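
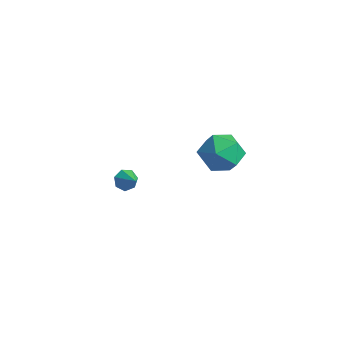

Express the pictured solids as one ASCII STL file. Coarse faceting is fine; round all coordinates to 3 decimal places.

solid 
facet normal -0.721 0.693 -0.002
outer loop
vertex -4.184 4.355 -2.332
vertex -4.836 3.678 -1.555
vertex -4.045 4.503 -1.129
endloop
endfacet
facet normal -0.082 0.990 -0.112
outer loop
vertex -4.184 4.355 -2.332
vertex -4.045 4.503 -1.129
vertex -3.068 4.501 -1.86
endloop
endfacet
facet normal 0.203 0.691 -0.694
outer loop
vertex -4.184 4.355 -2.332
vertex -3.068 4.501 -1.86
vertex -3.256 3.675 -2.737
endloop
endfacet
facet normal -0.259 0.208 -0.943
outer loop
vertex -4.184 4.355 -2.332
vertex -3.256 3.675 -2.737
vertex -4.349 3.166 -2.549
endloop
endfacet
facet normal -0.831 0.209 -0.515
outer loop
vertex -4.184 4.355 -2.332
vertex -4.349 3.166 -2.549
vertex -4.836 3.678 -1.555
endloop
endfacet
facet normal 0.334 0.831 0.445
outer loop
vertex -3.068 4.501 -1.86
vertex -4.045 4.503 -1.129
vertex -3.031 3.914 -0.791
endloop
endfacet
facet normal -0.700 0.349 0.623
outer loop
vertex -4.045 4.503 -1.129
vertex -4.836 3.678 -1.555
vertex -4.124 3.405 -0.603
endloop
endfacet
facet normal -0.878 -0.433 -0.207
outer loop
vertex -4.836 3.678 -1.555
vertex -4.349 3.166 -2.549
vertex -4.312 2.579 -1.48
endloop
endfacet
facet normal 0.048 -0.434 -0.899
outer loop
vertex -4.349 3.166 -2.549
vertex -3.256 3.675 -2.737
vertex -3.335 2.577 -2.211
endloop
endfacet
facet normal 0.796 0.346 -0.496
outer loop
vertex -3.256 3.675 -2.737
vertex -3.068 4.501 -1.86
vertex -2.544 3.402 -1.785
endloop
endfacet
facet normal 0.259 -0.208 0.943
outer loop
vertex -3.196 2.725 -1.008
vertex -3.031 3.914 -0.791
vertex -4.124 3.405 -0.603
endloop
endfacet
facet normal -0.203 -0.691 0.694
outer loop
vertex -3.196 2.725 -1.008
vertex -4.124 3.405 -0.603
vertex -4.312 2.579 -1.48
endloop
endfacet
facet normal 0.082 -0.990 0.112
outer loop
vertex -3.196 2.725 -1.008
vertex -4.312 2.579 -1.48
vertex -3.335 2.577 -2.211
endloop
endfacet
facet normal 0.721 -0.693 0.002
outer loop
vertex -3.196 2.725 -1.008
vertex -3.335 2.577 -2.211
vertex -2.544 3.402 -1.785
endloop
endfacet
facet normal 0.831 -0.209 0.515
outer loop
vertex -3.196 2.725 -1.008
vertex -2.544 3.402 -1.785
vertex -3.031 3.914 -0.791
endloop
endfacet
facet normal -0.048 0.434 0.899
outer loop
vertex -4.124 3.405 -0.603
vertex -3.031 3.914 -0.791
vertex -4.045 4.503 -1.129
endloop
endfacet
facet normal -0.796 -0.346 0.496
outer loop
vertex -4.312 2.579 -1.48
vertex -4.124 3.405 -0.603
vertex -4.836 3.678 -1.555
endloop
endfacet
facet normal -0.334 -0.831 -0.445
outer loop
vertex -3.335 2.577 -2.211
vertex -4.312 2.579 -1.48
vertex -4.349 3.166 -2.549
endloop
endfacet
facet normal 0.700 -0.349 -0.623
outer loop
vertex -2.544 3.402 -1.785
vertex -3.335 2.577 -2.211
vertex -3.256 3.675 -2.737
endloop
endfacet
facet normal 0.878 0.433 0.207
outer loop
vertex -3.031 3.914 -0.791
vertex -2.544 3.402 -1.785
vertex -3.068 4.501 -1.86
endloop
endfacet
facet normal -0.837 0.147 -0.527
outer loop
vertex -3.162 -2.683 -0.542
vertex -3.402 -2.415 -0.086
vertex -3.09 -2.185 -0.517
endloop
endfacet
facet normal 0.854 -0.098 -0.511
outer loop
vertex -3.162 -2.683 -0.542
vertex -3.09 -2.185 -0.517
vertex -2.558 -2.565 0.446
endloop
endfacet
facet normal -0.837 0.147 -0.527
outer loop
vertex -3.09 -2.185 -0.517
vertex -3.402 -2.415 -0.086
vertex -3.253 -1.861 -0.168
endloop
endfacet
facet normal 0.777 0.599 -0.193
outer loop
vertex -3.09 -2.185 -0.517
vertex -3.253 -1.861 -0.168
vertex -2.558 -2.565 0.446
endloop
endfacet
facet normal -0.837 0.147 -0.528
outer loop
vertex -3.253 -1.861 -0.168
vertex -3.402 -2.415 -0.086
vertex -3.528 -1.954 0.242
endloop
endfacet
facet normal 0.405 0.795 0.452
outer loop
vertex -3.253 -1.861 -0.168
vertex -3.528 -1.954 0.242
vertex -2.558 -2.565 0.446
endloop
endfacet
facet normal -0.836 0.148 -0.529
outer loop
vertex -3.528 -1.954 0.242
vertex -3.402 -2.415 -0.086
vertex -3.709 -2.395 0.405
endloop
endfacet
facet normal 0.017 0.341 0.940
outer loop
vertex -3.528 -1.954 0.242
vertex -3.709 -2.395 0.405
vertex -2.558 -2.565 0.446
endloop
endfacet
facet normal -0.836 0.148 -0.529
outer loop
vertex -3.709 -2.395 0.405
vertex -3.402 -2.415 -0.086
vertex -3.659 -2.851 0.198
endloop
endfacet
facet normal -0.094 -0.420 0.903
outer loop
vertex -3.709 -2.395 0.405
vertex -3.659 -2.851 0.198
vertex -2.558 -2.565 0.446
endloop
endfacet
facet normal -0.836 0.149 -0.528
outer loop
vertex -3.659 -2.851 0.198
vertex -3.402 -2.415 -0.086
vertex -3.416 -2.979 -0.223
endloop
endfacet
facet normal 0.155 -0.917 0.368
outer loop
vertex -3.659 -2.851 0.198
vertex -3.416 -2.979 -0.223
vertex -2.558 -2.565 0.446
endloop
endfacet
facet normal -0.836 0.149 -0.528
outer loop
vertex -3.416 -2.979 -0.223
vertex -3.402 -2.415 -0.086
vertex -3.162 -2.683 -0.542
endloop
endfacet
facet normal 0.576 -0.775 -0.260
outer loop
vertex -3.416 -2.979 -0.223
vertex -3.162 -2.683 -0.542
vertex -2.558 -2.565 0.446
endloop
endfacet

endsolid


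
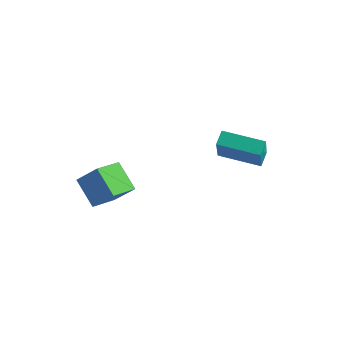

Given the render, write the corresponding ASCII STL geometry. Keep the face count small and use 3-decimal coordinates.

solid 
facet normal -0.675 -0.125 -0.728
outer loop
vertex -3.298 -2.256 2.196
vertex -3.103 -0.8 1.766
vertex -2.07 -2.733 1.139
endloop
endfacet
facet normal -0.128 -0.951 0.281
outer loop
vertex -1.017 -2.54 2.274
vertex -3.298 -2.256 2.196
vertex -2.07 -2.733 1.139
endloop
endfacet
facet normal -0.674 -0.124 -0.728
outer loop
vertex -2.07 -2.733 1.139
vertex -3.103 -0.8 1.766
vertex -1.874 -1.278 0.709
endloop
endfacet
facet normal 0.727 -0.283 -0.626
outer loop
vertex -1.874 -1.278 0.709
vertex -1.017 -2.54 2.274
vertex -2.07 -2.733 1.139
endloop
endfacet
facet normal -0.727 0.282 0.626
outer loop
vertex -3.298 -2.256 2.196
vertex -2.05 -0.607 2.901
vertex -3.103 -0.8 1.766
endloop
endfacet
facet normal -0.128 -0.951 0.281
outer loop
vertex -2.246 -2.062 3.331
vertex -3.298 -2.256 2.196
vertex -1.017 -2.54 2.274
endloop
endfacet
facet normal -0.727 0.283 0.626
outer loop
vertex -2.246 -2.062 3.331
vertex -2.05 -0.607 2.901
vertex -3.298 -2.256 2.196
endloop
endfacet
facet normal 0.128 0.951 -0.281
outer loop
vertex -3.103 -0.8 1.766
vertex -2.05 -0.607 2.901
vertex -1.874 -1.278 0.709
endloop
endfacet
facet normal 0.727 -0.282 -0.626
outer loop
vertex -0.822 -1.084 1.844
vertex -1.017 -2.54 2.274
vertex -1.874 -1.278 0.709
endloop
endfacet
facet normal 0.128 0.951 -0.281
outer loop
vertex -1.874 -1.278 0.709
vertex -2.05 -0.607 2.901
vertex -0.822 -1.084 1.844
endloop
endfacet
facet normal 0.674 0.125 0.728
outer loop
vertex -0.822 -1.084 1.844
vertex -2.246 -2.062 3.331
vertex -1.017 -2.54 2.274
endloop
endfacet
facet normal 0.675 0.124 0.728
outer loop
vertex -2.05 -0.607 2.901
vertex -2.246 -2.062 3.331
vertex -0.822 -1.084 1.844
endloop
endfacet
facet normal -0.955 -0.267 0.132
outer loop
vertex 0.99 3.544 3.751
vertex 0.483 4.53 2.075
vertex 1.126 2.83 3.291
endloop
endfacet
facet normal 0.252 -0.490 0.835
outer loop
vertex 3.197 3.41 3.005
vertex 0.99 3.544 3.751
vertex 1.126 2.83 3.291
endloop
endfacet
facet normal -0.955 -0.267 0.132
outer loop
vertex 1.126 2.83 3.291
vertex 0.483 4.53 2.075
vertex 0.619 3.816 1.614
endloop
endfacet
facet normal 0.158 -0.830 -0.536
outer loop
vertex 0.619 3.816 1.614
vertex 3.197 3.41 3.005
vertex 1.126 2.83 3.291
endloop
endfacet
facet normal -0.158 0.829 0.536
outer loop
vertex 0.99 3.544 3.751
vertex 2.554 5.11 1.789
vertex 0.483 4.53 2.075
endloop
endfacet
facet normal 0.252 -0.491 0.834
outer loop
vertex 3.061 4.124 3.466
vertex 0.99 3.544 3.751
vertex 3.197 3.41 3.005
endloop
endfacet
facet normal -0.159 0.829 0.536
outer loop
vertex 3.061 4.124 3.466
vertex 2.554 5.11 1.789
vertex 0.99 3.544 3.751
endloop
endfacet
facet normal -0.253 0.490 -0.834
outer loop
vertex 0.483 4.53 2.075
vertex 2.554 5.11 1.789
vertex 0.619 3.816 1.614
endloop
endfacet
facet normal 0.159 -0.829 -0.536
outer loop
vertex 2.69 4.396 1.329
vertex 3.197 3.41 3.005
vertex 0.619 3.816 1.614
endloop
endfacet
facet normal -0.252 0.490 -0.835
outer loop
vertex 0.619 3.816 1.614
vertex 2.554 5.11 1.789
vertex 2.69 4.396 1.329
endloop
endfacet
facet normal 0.955 0.267 -0.132
outer loop
vertex 2.69 4.396 1.329
vertex 3.061 4.124 3.466
vertex 3.197 3.41 3.005
endloop
endfacet
facet normal 0.955 0.267 -0.132
outer loop
vertex 2.554 5.11 1.789
vertex 3.061 4.124 3.466
vertex 2.69 4.396 1.329
endloop
endfacet

endsolid


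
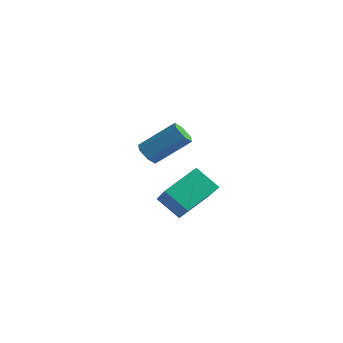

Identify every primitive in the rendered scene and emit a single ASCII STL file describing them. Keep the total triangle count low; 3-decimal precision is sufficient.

solid 
facet normal -0.769 -0.160 0.619
outer loop
vertex 3.844 -1.114 -0.311
vertex 2.525 -0.134 -1.698
vertex 3.51 -2.751 -1.15
endloop
endfacet
facet normal 0.613 -0.456 0.645
outer loop
vertex 4.595 -2.526 -2.022
vertex 3.844 -1.114 -0.311
vertex 3.51 -2.751 -1.15
endloop
endfacet
facet normal -0.769 -0.160 0.619
outer loop
vertex 3.51 -2.751 -1.15
vertex 2.525 -0.134 -1.698
vertex 2.191 -1.772 -2.537
endloop
endfacet
facet normal -0.179 -0.876 -0.448
outer loop
vertex 2.191 -1.772 -2.537
vertex 4.595 -2.526 -2.022
vertex 3.51 -2.751 -1.15
endloop
endfacet
facet normal 0.179 0.876 0.449
outer loop
vertex 3.844 -1.114 -0.311
vertex 3.61 0.091 -2.57
vertex 2.525 -0.134 -1.698
endloop
endfacet
facet normal 0.613 -0.456 0.645
outer loop
vertex 4.929 -0.888 -1.183
vertex 3.844 -1.114 -0.311
vertex 4.595 -2.526 -2.022
endloop
endfacet
facet normal 0.178 0.876 0.449
outer loop
vertex 4.929 -0.888 -1.183
vertex 3.61 0.091 -2.57
vertex 3.844 -1.114 -0.311
endloop
endfacet
facet normal -0.613 0.456 -0.645
outer loop
vertex 2.525 -0.134 -1.698
vertex 3.61 0.091 -2.57
vertex 2.191 -1.772 -2.537
endloop
endfacet
facet normal -0.178 -0.876 -0.449
outer loop
vertex 3.276 -1.546 -3.409
vertex 4.595 -2.526 -2.022
vertex 2.191 -1.772 -2.537
endloop
endfacet
facet normal -0.613 0.456 -0.645
outer loop
vertex 2.191 -1.772 -2.537
vertex 3.61 0.091 -2.57
vertex 3.276 -1.546 -3.409
endloop
endfacet
facet normal 0.769 0.160 -0.619
outer loop
vertex 3.276 -1.546 -3.409
vertex 4.929 -0.888 -1.183
vertex 4.595 -2.526 -2.022
endloop
endfacet
facet normal 0.769 0.160 -0.619
outer loop
vertex 3.61 0.091 -2.57
vertex 4.929 -0.888 -1.183
vertex 3.276 -1.546 -3.409
endloop
endfacet
facet normal -0.532 -0.571 -0.625
outer loop
vertex -1.434 2.211 -3.248
vertex -1.936 2.194 -2.805
vertex -1.914 2.678 -3.266
endloop
endfacet
facet normal 0.451 0.433 -0.780
outer loop
vertex -1.434 2.211 -3.248
vertex -1.914 2.678 -3.266
vertex -0.283 3.443 -1.899
endloop
endfacet
facet normal 0.452 0.432 -0.781
outer loop
vertex -0.283 3.443 -1.899
vertex -1.914 2.678 -3.266
vertex -0.762 3.911 -1.917
endloop
endfacet
facet normal 0.534 0.570 0.624
outer loop
vertex -0.283 3.443 -1.899
vertex -0.762 3.911 -1.917
vertex -0.784 3.426 -1.455
endloop
endfacet
facet normal -0.533 -0.571 -0.625
outer loop
vertex -1.914 2.678 -3.266
vertex -1.936 2.194 -2.805
vertex -2.415 2.661 -2.823
endloop
endfacet
facet normal -0.394 0.821 -0.414
outer loop
vertex -1.914 2.678 -3.266
vertex -2.415 2.661 -2.823
vertex -0.762 3.911 -1.917
endloop
endfacet
facet normal -0.393 0.821 -0.414
outer loop
vertex -0.762 3.911 -1.917
vertex -2.415 2.661 -2.823
vertex -1.264 3.894 -1.474
endloop
endfacet
facet normal 0.532 0.571 0.625
outer loop
vertex -0.762 3.911 -1.917
vertex -1.264 3.894 -1.474
vertex -0.784 3.426 -1.455
endloop
endfacet
facet normal -0.533 -0.571 -0.624
outer loop
vertex -2.415 2.661 -2.823
vertex -1.936 2.194 -2.805
vertex -2.437 2.177 -2.361
endloop
endfacet
facet normal -0.846 0.388 0.367
outer loop
vertex -2.415 2.661 -2.823
vertex -2.437 2.177 -2.361
vertex -1.264 3.894 -1.474
endloop
endfacet
facet normal -0.845 0.388 0.367
outer loop
vertex -1.264 3.894 -1.474
vertex -2.437 2.177 -2.361
vertex -1.286 3.409 -1.012
endloop
endfacet
facet normal 0.532 0.571 0.625
outer loop
vertex -1.264 3.894 -1.474
vertex -1.286 3.409 -1.012
vertex -0.784 3.426 -1.455
endloop
endfacet
facet normal -0.534 -0.570 -0.624
outer loop
vertex -2.437 2.177 -2.361
vertex -1.936 2.194 -2.805
vertex -1.958 1.709 -2.343
endloop
endfacet
facet normal -0.452 -0.432 0.780
outer loop
vertex -2.437 2.177 -2.361
vertex -1.958 1.709 -2.343
vertex -1.286 3.409 -1.012
endloop
endfacet
facet normal -0.451 -0.433 0.781
outer loop
vertex -1.286 3.409 -1.012
vertex -1.958 1.709 -2.343
vertex -0.806 2.942 -0.994
endloop
endfacet
facet normal 0.532 0.571 0.625
outer loop
vertex -1.286 3.409 -1.012
vertex -0.806 2.942 -0.994
vertex -0.784 3.426 -1.455
endloop
endfacet
facet normal -0.532 -0.571 -0.625
outer loop
vertex -1.958 1.709 -2.343
vertex -1.936 2.194 -2.805
vertex -1.456 1.726 -2.786
endloop
endfacet
facet normal 0.393 -0.821 0.414
outer loop
vertex -1.958 1.709 -2.343
vertex -1.456 1.726 -2.786
vertex -0.806 2.942 -0.994
endloop
endfacet
facet normal 0.394 -0.821 0.414
outer loop
vertex -0.806 2.942 -0.994
vertex -1.456 1.726 -2.786
vertex -0.305 2.959 -1.437
endloop
endfacet
facet normal 0.533 0.571 0.625
outer loop
vertex -0.806 2.942 -0.994
vertex -0.305 2.959 -1.437
vertex -0.784 3.426 -1.455
endloop
endfacet
facet normal -0.532 -0.571 -0.625
outer loop
vertex -1.456 1.726 -2.786
vertex -1.936 2.194 -2.805
vertex -1.434 2.211 -3.248
endloop
endfacet
facet normal 0.846 -0.388 -0.367
outer loop
vertex -1.456 1.726 -2.786
vertex -1.434 2.211 -3.248
vertex -0.305 2.959 -1.437
endloop
endfacet
facet normal 0.845 -0.388 -0.367
outer loop
vertex -0.305 2.959 -1.437
vertex -1.434 2.211 -3.248
vertex -0.283 3.443 -1.899
endloop
endfacet
facet normal 0.533 0.571 0.624
outer loop
vertex -0.305 2.959 -1.437
vertex -0.283 3.443 -1.899
vertex -0.784 3.426 -1.455
endloop
endfacet

endsolid


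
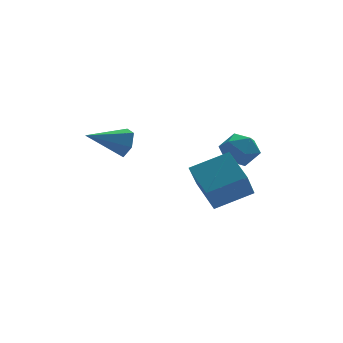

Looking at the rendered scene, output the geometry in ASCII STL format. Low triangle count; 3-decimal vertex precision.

solid 
facet normal 0.292 0.872 0.392
outer loop
vertex 2.272 0.518 2.131
vertex 2.174 0.19 2.933
vertex 2.941 0.118 2.523
endloop
endfacet
facet normal 0.599 0.763 -0.242
outer loop
vertex 2.272 0.518 2.131
vertex 2.941 0.118 2.523
vertex 2.782 -0.026 1.677
endloop
endfacet
facet normal 0.081 0.682 -0.727
outer loop
vertex 2.272 0.518 2.131
vertex 2.782 -0.026 1.677
vertex 1.916 -0.043 1.565
endloop
endfacet
facet normal -0.546 0.741 -0.391
outer loop
vertex 2.272 0.518 2.131
vertex 1.916 -0.043 1.565
vertex 1.541 0.09 2.341
endloop
endfacet
facet normal -0.416 0.858 0.300
outer loop
vertex 2.272 0.518 2.131
vertex 1.541 0.09 2.341
vertex 2.174 0.19 2.933
endloop
endfacet
facet normal 0.966 0.153 -0.208
outer loop
vertex 2.782 -0.026 1.677
vertex 2.941 0.118 2.523
vertex 2.999 -0.69 2.199
endloop
endfacet
facet normal 0.469 0.329 0.820
outer loop
vertex 2.941 0.118 2.523
vertex 2.174 0.19 2.933
vertex 2.624 -0.557 2.975
endloop
endfacet
facet normal -0.676 0.306 0.671
outer loop
vertex 2.174 0.19 2.933
vertex 1.541 0.09 2.341
vertex 1.758 -0.574 2.863
endloop
endfacet
facet normal -0.886 0.116 -0.448
outer loop
vertex 1.541 0.09 2.341
vertex 1.916 -0.043 1.565
vertex 1.599 -0.718 2.017
endloop
endfacet
facet normal 0.128 0.021 -0.992
outer loop
vertex 1.916 -0.043 1.565
vertex 2.782 -0.026 1.677
vertex 2.366 -0.79 1.607
endloop
endfacet
facet normal 0.546 -0.741 0.391
outer loop
vertex 2.268 -1.118 2.409
vertex 2.999 -0.69 2.199
vertex 2.624 -0.557 2.975
endloop
endfacet
facet normal -0.081 -0.682 0.727
outer loop
vertex 2.268 -1.118 2.409
vertex 2.624 -0.557 2.975
vertex 1.758 -0.574 2.863
endloop
endfacet
facet normal -0.599 -0.763 0.242
outer loop
vertex 2.268 -1.118 2.409
vertex 1.758 -0.574 2.863
vertex 1.599 -0.718 2.017
endloop
endfacet
facet normal -0.292 -0.872 -0.392
outer loop
vertex 2.268 -1.118 2.409
vertex 1.599 -0.718 2.017
vertex 2.366 -0.79 1.607
endloop
endfacet
facet normal 0.416 -0.858 -0.300
outer loop
vertex 2.268 -1.118 2.409
vertex 2.366 -0.79 1.607
vertex 2.999 -0.69 2.199
endloop
endfacet
facet normal 0.886 -0.116 0.448
outer loop
vertex 2.624 -0.557 2.975
vertex 2.999 -0.69 2.199
vertex 2.941 0.118 2.523
endloop
endfacet
facet normal -0.128 -0.021 0.992
outer loop
vertex 1.758 -0.574 2.863
vertex 2.624 -0.557 2.975
vertex 2.174 0.19 2.933
endloop
endfacet
facet normal -0.966 -0.153 0.208
outer loop
vertex 1.599 -0.718 2.017
vertex 1.758 -0.574 2.863
vertex 1.541 0.09 2.341
endloop
endfacet
facet normal -0.469 -0.329 -0.820
outer loop
vertex 2.366 -0.79 1.607
vertex 1.599 -0.718 2.017
vertex 1.916 -0.043 1.565
endloop
endfacet
facet normal 0.676 -0.306 -0.671
outer loop
vertex 2.999 -0.69 2.199
vertex 2.366 -0.79 1.607
vertex 2.782 -0.026 1.677
endloop
endfacet
facet normal -0.312 -0.509 0.802
outer loop
vertex 1.928 -2.855 1.992
vertex 1.568 -1.488 2.72
vertex 0.369 -2.921 1.344
endloop
endfacet
facet normal 0.227 -0.860 -0.457
outer loop
vertex 0.852 -2.132 0.1
vertex 1.928 -2.855 1.992
vertex 0.369 -2.921 1.344
endloop
endfacet
facet normal -0.312 -0.509 0.802
outer loop
vertex 0.369 -2.921 1.344
vertex 1.568 -1.488 2.72
vertex 0.008 -1.554 2.071
endloop
endfacet
facet normal -0.923 -0.040 -0.383
outer loop
vertex 0.008 -1.554 2.071
vertex 0.852 -2.132 0.1
vertex 0.369 -2.921 1.344
endloop
endfacet
facet normal 0.923 0.039 0.383
outer loop
vertex 1.928 -2.855 1.992
vertex 2.051 -0.699 1.476
vertex 1.568 -1.488 2.72
endloop
endfacet
facet normal 0.227 -0.860 -0.458
outer loop
vertex 2.412 -2.066 0.749
vertex 1.928 -2.855 1.992
vertex 0.852 -2.132 0.1
endloop
endfacet
facet normal 0.922 0.039 0.384
outer loop
vertex 2.412 -2.066 0.749
vertex 2.051 -0.699 1.476
vertex 1.928 -2.855 1.992
endloop
endfacet
facet normal -0.227 0.860 0.457
outer loop
vertex 1.568 -1.488 2.72
vertex 2.051 -0.699 1.476
vertex 0.008 -1.554 2.071
endloop
endfacet
facet normal -0.923 -0.039 -0.384
outer loop
vertex 0.492 -0.765 0.828
vertex 0.852 -2.132 0.1
vertex 0.008 -1.554 2.071
endloop
endfacet
facet normal -0.227 0.860 0.458
outer loop
vertex 0.008 -1.554 2.071
vertex 2.051 -0.699 1.476
vertex 0.492 -0.765 0.828
endloop
endfacet
facet normal 0.312 0.509 -0.802
outer loop
vertex 0.492 -0.765 0.828
vertex 2.412 -2.066 0.749
vertex 0.852 -2.132 0.1
endloop
endfacet
facet normal 0.312 0.509 -0.802
outer loop
vertex 2.051 -0.699 1.476
vertex 2.412 -2.066 0.749
vertex 0.492 -0.765 0.828
endloop
endfacet
facet normal 0.922 0.121 -0.367
outer loop
vertex -1.487 1.498 2.736
vertex -1.772 1.775 2.112
vertex -1.607 2.226 2.675
endloop
endfacet
facet normal 0.009 0.085 0.996
outer loop
vertex -1.487 1.498 2.736
vertex -1.607 2.226 2.675
vertex -3.368 1.565 2.748
endloop
endfacet
facet normal 0.922 0.122 -0.368
outer loop
vertex -1.607 2.226 2.675
vertex -1.772 1.775 2.112
vertex -1.893 2.503 2.051
endloop
endfacet
facet normal -0.287 0.820 0.496
outer loop
vertex -1.607 2.226 2.675
vertex -1.893 2.503 2.051
vertex -3.368 1.565 2.748
endloop
endfacet
facet normal 0.922 0.122 -0.368
outer loop
vertex -1.893 2.503 2.051
vertex -1.772 1.775 2.112
vertex -2.058 2.052 1.488
endloop
endfacet
facet normal -0.617 0.692 -0.374
outer loop
vertex -1.893 2.503 2.051
vertex -2.058 2.052 1.488
vertex -3.368 1.565 2.748
endloop
endfacet
facet normal 0.922 0.122 -0.368
outer loop
vertex -2.058 2.052 1.488
vertex -1.772 1.775 2.112
vertex -1.937 1.324 1.549
endloop
endfacet
facet normal -0.650 -0.170 -0.741
outer loop
vertex -2.058 2.052 1.488
vertex -1.937 1.324 1.549
vertex -3.368 1.565 2.748
endloop
endfacet
facet normal 0.922 0.121 -0.367
outer loop
vertex -1.937 1.324 1.549
vertex -1.772 1.775 2.112
vertex -1.652 1.048 2.173
endloop
endfacet
facet normal -0.353 -0.905 -0.239
outer loop
vertex -1.937 1.324 1.549
vertex -1.652 1.048 2.173
vertex -3.368 1.565 2.748
endloop
endfacet
facet normal 0.922 0.121 -0.367
outer loop
vertex -1.652 1.048 2.173
vertex -1.772 1.775 2.112
vertex -1.487 1.498 2.736
endloop
endfacet
facet normal -0.024 -0.778 0.628
outer loop
vertex -1.652 1.048 2.173
vertex -1.487 1.498 2.736
vertex -3.368 1.565 2.748
endloop
endfacet

endsolid


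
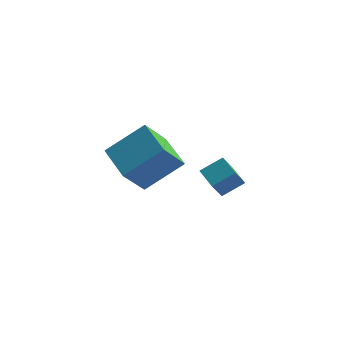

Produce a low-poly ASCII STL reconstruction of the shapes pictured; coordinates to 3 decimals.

solid 
facet normal -0.692 0.683 0.236
outer loop
vertex -4.524 3.061 0.129
vertex -3.275 3.941 1.242
vertex -4.045 3.985 -1.138
endloop
endfacet
facet normal -0.661 -0.465 -0.589
outer loop
vertex -2.925 2.879 -1.522
vertex -4.524 3.061 0.129
vertex -4.045 3.985 -1.138
endloop
endfacet
facet normal -0.691 0.683 0.236
outer loop
vertex -4.045 3.985 -1.138
vertex -3.275 3.941 1.242
vertex -2.796 4.865 -0.026
endloop
endfacet
facet normal 0.291 0.563 -0.773
outer loop
vertex -2.796 4.865 -0.026
vertex -2.925 2.879 -1.522
vertex -4.045 3.985 -1.138
endloop
endfacet
facet normal -0.292 -0.564 0.773
outer loop
vertex -4.524 3.061 0.129
vertex -2.155 2.835 0.858
vertex -3.275 3.941 1.242
endloop
endfacet
facet normal -0.661 -0.465 -0.589
outer loop
vertex -3.404 1.955 -0.254
vertex -4.524 3.061 0.129
vertex -2.925 2.879 -1.522
endloop
endfacet
facet normal -0.292 -0.563 0.773
outer loop
vertex -3.404 1.955 -0.254
vertex -2.155 2.835 0.858
vertex -4.524 3.061 0.129
endloop
endfacet
facet normal 0.661 0.465 0.589
outer loop
vertex -3.275 3.941 1.242
vertex -2.155 2.835 0.858
vertex -2.796 4.865 -0.026
endloop
endfacet
facet normal 0.292 0.563 -0.773
outer loop
vertex -1.676 3.759 -0.409
vertex -2.925 2.879 -1.522
vertex -2.796 4.865 -0.026
endloop
endfacet
facet normal 0.661 0.465 0.589
outer loop
vertex -2.796 4.865 -0.026
vertex -2.155 2.835 0.858
vertex -1.676 3.759 -0.409
endloop
endfacet
facet normal 0.691 -0.683 -0.236
outer loop
vertex -1.676 3.759 -0.409
vertex -3.404 1.955 -0.254
vertex -2.925 2.879 -1.522
endloop
endfacet
facet normal 0.691 -0.683 -0.236
outer loop
vertex -2.155 2.835 0.858
vertex -3.404 1.955 -0.254
vertex -1.676 3.759 -0.409
endloop
endfacet
facet normal -0.683 -0.534 -0.498
outer loop
vertex 0.592 -0.086 1.539
vertex -0.044 0.504 1.779
vertex 0.78 0.459 0.697
endloop
endfacet
facet normal 0.706 -0.656 -0.267
outer loop
vertex 1.444 0.976 1.181
vertex 0.592 -0.086 1.539
vertex 0.78 0.459 0.697
endloop
endfacet
facet normal -0.684 -0.532 -0.499
outer loop
vertex 0.78 0.459 0.697
vertex -0.044 0.504 1.779
vertex 0.145 1.049 0.938
endloop
endfacet
facet normal 0.184 0.535 -0.824
outer loop
vertex 0.145 1.049 0.938
vertex 1.444 0.976 1.181
vertex 0.78 0.459 0.697
endloop
endfacet
facet normal -0.185 -0.535 0.825
outer loop
vertex 0.592 -0.086 1.539
vertex 0.62 1.021 2.263
vertex -0.044 0.504 1.779
endloop
endfacet
facet normal 0.706 -0.656 -0.267
outer loop
vertex 1.255 0.431 2.022
vertex 0.592 -0.086 1.539
vertex 1.444 0.976 1.181
endloop
endfacet
facet normal -0.184 -0.535 0.825
outer loop
vertex 1.255 0.431 2.022
vertex 0.62 1.021 2.263
vertex 0.592 -0.086 1.539
endloop
endfacet
facet normal -0.706 0.656 0.267
outer loop
vertex -0.044 0.504 1.779
vertex 0.62 1.021 2.263
vertex 0.145 1.049 0.938
endloop
endfacet
facet normal 0.184 0.534 -0.825
outer loop
vertex 0.808 1.566 1.421
vertex 1.444 0.976 1.181
vertex 0.145 1.049 0.938
endloop
endfacet
facet normal -0.706 0.656 0.267
outer loop
vertex 0.145 1.049 0.938
vertex 0.62 1.021 2.263
vertex 0.808 1.566 1.421
endloop
endfacet
facet normal 0.683 0.533 0.499
outer loop
vertex 0.808 1.566 1.421
vertex 1.255 0.431 2.022
vertex 1.444 0.976 1.181
endloop
endfacet
facet normal 0.684 0.533 0.498
outer loop
vertex 0.62 1.021 2.263
vertex 1.255 0.431 2.022
vertex 0.808 1.566 1.421
endloop
endfacet

endsolid


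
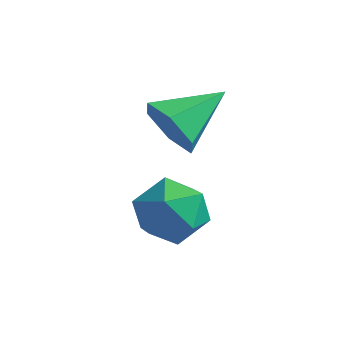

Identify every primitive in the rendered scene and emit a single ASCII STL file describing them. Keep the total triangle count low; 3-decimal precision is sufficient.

solid 
facet normal -0.414 0.867 -0.276
outer loop
vertex 3.201 -0.827 -2.498
vertex 2.505 -0.924 -1.759
vertex 3.385 -0.444 -1.571
endloop
endfacet
facet normal 0.285 0.865 -0.414
outer loop
vertex 3.201 -0.827 -2.498
vertex 3.385 -0.444 -1.571
vertex 4.124 -0.93 -2.077
endloop
endfacet
facet normal 0.423 0.317 -0.849
outer loop
vertex 3.201 -0.827 -2.498
vertex 4.124 -0.93 -2.077
vertex 3.701 -1.712 -2.579
endloop
endfacet
facet normal -0.193 -0.019 -0.981
outer loop
vertex 3.201 -0.827 -2.498
vertex 3.701 -1.712 -2.579
vertex 2.701 -1.708 -2.382
endloop
endfacet
facet normal -0.710 0.321 -0.627
outer loop
vertex 3.201 -0.827 -2.498
vertex 2.701 -1.708 -2.382
vertex 2.505 -0.924 -1.759
endloop
endfacet
facet normal 0.630 0.750 0.200
outer loop
vertex 4.124 -0.93 -2.077
vertex 3.385 -0.444 -1.571
vertex 3.999 -1.092 -1.078
endloop
endfacet
facet normal -0.502 0.754 0.423
outer loop
vertex 3.385 -0.444 -1.571
vertex 2.505 -0.924 -1.759
vertex 2.999 -1.088 -0.881
endloop
endfacet
facet normal -0.981 -0.131 -0.144
outer loop
vertex 2.505 -0.924 -1.759
vertex 2.701 -1.708 -2.382
vertex 2.576 -1.87 -1.383
endloop
endfacet
facet normal -0.144 -0.682 -0.717
outer loop
vertex 2.701 -1.708 -2.382
vertex 3.701 -1.712 -2.579
vertex 3.315 -2.356 -1.889
endloop
endfacet
facet normal 0.852 -0.137 -0.505
outer loop
vertex 3.701 -1.712 -2.579
vertex 4.124 -0.93 -2.077
vertex 4.195 -1.876 -1.701
endloop
endfacet
facet normal 0.193 0.019 0.981
outer loop
vertex 3.499 -1.973 -0.962
vertex 3.999 -1.092 -1.078
vertex 2.999 -1.088 -0.881
endloop
endfacet
facet normal -0.423 -0.317 0.849
outer loop
vertex 3.499 -1.973 -0.962
vertex 2.999 -1.088 -0.881
vertex 2.576 -1.87 -1.383
endloop
endfacet
facet normal -0.285 -0.865 0.414
outer loop
vertex 3.499 -1.973 -0.962
vertex 2.576 -1.87 -1.383
vertex 3.315 -2.356 -1.889
endloop
endfacet
facet normal 0.414 -0.867 0.276
outer loop
vertex 3.499 -1.973 -0.962
vertex 3.315 -2.356 -1.889
vertex 4.195 -1.876 -1.701
endloop
endfacet
facet normal 0.710 -0.321 0.627
outer loop
vertex 3.499 -1.973 -0.962
vertex 4.195 -1.876 -1.701
vertex 3.999 -1.092 -1.078
endloop
endfacet
facet normal 0.144 0.682 0.717
outer loop
vertex 2.999 -1.088 -0.881
vertex 3.999 -1.092 -1.078
vertex 3.385 -0.444 -1.571
endloop
endfacet
facet normal -0.852 0.137 0.505
outer loop
vertex 2.576 -1.87 -1.383
vertex 2.999 -1.088 -0.881
vertex 2.505 -0.924 -1.759
endloop
endfacet
facet normal -0.630 -0.750 -0.200
outer loop
vertex 3.315 -2.356 -1.889
vertex 2.576 -1.87 -1.383
vertex 2.701 -1.708 -2.382
endloop
endfacet
facet normal 0.502 -0.754 -0.423
outer loop
vertex 4.195 -1.876 -1.701
vertex 3.315 -2.356 -1.889
vertex 3.701 -1.712 -2.579
endloop
endfacet
facet normal 0.981 0.131 0.144
outer loop
vertex 3.999 -1.092 -1.078
vertex 4.195 -1.876 -1.701
vertex 4.124 -0.93 -2.077
endloop
endfacet
facet normal -0.392 -0.841 -0.374
outer loop
vertex 3.189 -1.181 1.311
vertex 2.904 -0.723 0.579
vertex 3.728 -1.108 0.582
endloop
endfacet
facet normal 0.803 -0.136 0.580
outer loop
vertex 3.189 -1.181 1.311
vertex 3.728 -1.108 0.582
vertex 3.576 0.723 1.221
endloop
endfacet
facet normal -0.392 -0.841 -0.373
outer loop
vertex 3.728 -1.108 0.582
vertex 2.904 -0.723 0.579
vertex 3.443 -0.65 -0.151
endloop
endfacet
facet normal 0.950 0.171 -0.263
outer loop
vertex 3.728 -1.108 0.582
vertex 3.443 -0.65 -0.151
vertex 3.576 0.723 1.221
endloop
endfacet
facet normal -0.392 -0.841 -0.373
outer loop
vertex 3.443 -0.65 -0.151
vertex 2.904 -0.723 0.579
vertex 2.619 -0.265 -0.154
endloop
endfacet
facet normal 0.309 0.657 -0.687
outer loop
vertex 3.443 -0.65 -0.151
vertex 2.619 -0.265 -0.154
vertex 3.576 0.723 1.221
endloop
endfacet
facet normal -0.391 -0.841 -0.374
outer loop
vertex 2.619 -0.265 -0.154
vertex 2.904 -0.723 0.579
vertex 2.079 -0.338 0.575
endloop
endfacet
facet normal -0.477 0.837 -0.269
outer loop
vertex 2.619 -0.265 -0.154
vertex 2.079 -0.338 0.575
vertex 3.576 0.723 1.221
endloop
endfacet
facet normal -0.391 -0.841 -0.375
outer loop
vertex 2.079 -0.338 0.575
vertex 2.904 -0.723 0.579
vertex 2.364 -0.797 1.308
endloop
endfacet
facet normal -0.624 0.530 0.574
outer loop
vertex 2.079 -0.338 0.575
vertex 2.364 -0.797 1.308
vertex 3.576 0.723 1.221
endloop
endfacet
facet normal -0.390 -0.841 -0.374
outer loop
vertex 2.364 -0.797 1.308
vertex 2.904 -0.723 0.579
vertex 3.189 -1.181 1.311
endloop
endfacet
facet normal 0.017 0.044 0.999
outer loop
vertex 2.364 -0.797 1.308
vertex 3.189 -1.181 1.311
vertex 3.576 0.723 1.221
endloop
endfacet

endsolid


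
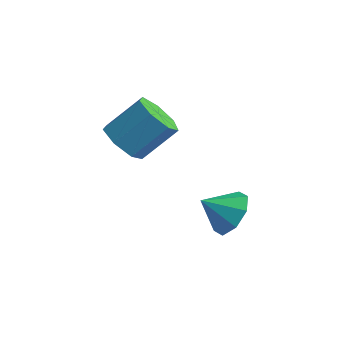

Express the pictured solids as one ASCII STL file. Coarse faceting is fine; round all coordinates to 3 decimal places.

solid 
facet normal 0.609 0.521 -0.598
outer loop
vertex 1.252 2.917 -2.534
vertex 0.563 3.606 -2.636
vertex 1.304 3.454 -2.013
endloop
endfacet
facet normal 0.297 -0.680 0.671
outer loop
vertex 1.252 2.917 -2.534
vertex 1.304 3.454 -2.013
vertex -0.223 2.934 -1.864
endloop
endfacet
facet normal 0.609 0.521 -0.598
outer loop
vertex 1.304 3.454 -2.013
vertex 0.563 3.606 -2.636
vertex 0.922 4.08 -1.857
endloop
endfacet
facet normal 0.148 -0.153 0.977
outer loop
vertex 1.304 3.454 -2.013
vertex 0.922 4.08 -1.857
vertex -0.223 2.934 -1.864
endloop
endfacet
facet normal 0.609 0.521 -0.598
outer loop
vertex 0.922 4.08 -1.857
vertex 0.563 3.606 -2.636
vertex 0.329 4.429 -2.157
endloop
endfacet
facet normal -0.293 0.287 0.912
outer loop
vertex 0.922 4.08 -1.857
vertex 0.329 4.429 -2.157
vertex -0.223 2.934 -1.864
endloop
endfacet
facet normal 0.608 0.521 -0.599
outer loop
vertex 0.329 4.429 -2.157
vertex 0.563 3.606 -2.636
vertex -0.127 4.295 -2.737
endloop
endfacet
facet normal -0.767 0.384 0.514
outer loop
vertex 0.329 4.429 -2.157
vertex -0.127 4.295 -2.737
vertex -0.223 2.934 -1.864
endloop
endfacet
facet normal 0.609 0.522 -0.598
outer loop
vertex -0.127 4.295 -2.737
vertex 0.563 3.606 -2.636
vertex -0.178 3.758 -3.258
endloop
endfacet
facet normal -0.997 0.080 0.015
outer loop
vertex -0.127 4.295 -2.737
vertex -0.178 3.758 -3.258
vertex -0.223 2.934 -1.864
endloop
endfacet
facet normal 0.609 0.521 -0.598
outer loop
vertex -0.178 3.758 -3.258
vertex 0.563 3.606 -2.636
vertex 0.204 3.132 -3.415
endloop
endfacet
facet normal -0.848 -0.444 -0.290
outer loop
vertex -0.178 3.758 -3.258
vertex 0.204 3.132 -3.415
vertex -0.223 2.934 -1.864
endloop
endfacet
facet normal 0.609 0.521 -0.598
outer loop
vertex 0.204 3.132 -3.415
vertex 0.563 3.606 -2.636
vertex 0.797 2.784 -3.114
endloop
endfacet
facet normal -0.406 -0.886 -0.225
outer loop
vertex 0.204 3.132 -3.415
vertex 0.797 2.784 -3.114
vertex -0.223 2.934 -1.864
endloop
endfacet
facet normal 0.609 0.521 -0.598
outer loop
vertex 0.797 2.784 -3.114
vertex 0.563 3.606 -2.636
vertex 1.252 2.917 -2.534
endloop
endfacet
facet normal 0.067 -0.983 0.173
outer loop
vertex 0.797 2.784 -3.114
vertex 1.252 2.917 -2.534
vertex -0.223 2.934 -1.864
endloop
endfacet
facet normal -0.430 -0.610 -0.666
outer loop
vertex -2.175 2.279 -0.184
vertex -2.931 2.192 0.384
vertex -2.776 2.831 -0.302
endloop
endfacet
facet normal 0.533 0.424 -0.732
outer loop
vertex -2.175 2.279 -0.184
vertex -2.776 2.831 -0.302
vertex -1.432 3.335 0.968
endloop
endfacet
facet normal 0.533 0.424 -0.732
outer loop
vertex -1.432 3.335 0.968
vertex -2.776 2.831 -0.302
vertex -2.034 3.887 0.85
endloop
endfacet
facet normal 0.429 0.610 0.666
outer loop
vertex -1.432 3.335 0.968
vertex -2.034 3.887 0.85
vertex -2.189 3.248 1.536
endloop
endfacet
facet normal -0.429 -0.611 -0.666
outer loop
vertex -2.776 2.831 -0.302
vertex -2.931 2.192 0.384
vertex -3.495 2.901 0.097
endloop
endfacet
facet normal -0.239 0.788 -0.568
outer loop
vertex -2.776 2.831 -0.302
vertex -3.495 2.901 0.097
vertex -2.034 3.887 0.85
endloop
endfacet
facet normal -0.238 0.787 -0.569
outer loop
vertex -2.034 3.887 0.85
vertex -3.495 2.901 0.097
vertex -2.752 3.957 1.248
endloop
endfacet
facet normal 0.429 0.611 0.666
outer loop
vertex -2.034 3.887 0.85
vertex -2.752 3.957 1.248
vertex -2.189 3.248 1.536
endloop
endfacet
facet normal -0.429 -0.611 -0.666
outer loop
vertex -3.495 2.901 0.097
vertex -2.931 2.192 0.384
vertex -3.789 2.437 0.712
endloop
endfacet
facet normal -0.830 0.558 0.024
outer loop
vertex -3.495 2.901 0.097
vertex -3.789 2.437 0.712
vertex -2.752 3.957 1.248
endloop
endfacet
facet normal -0.830 0.558 0.023
outer loop
vertex -2.752 3.957 1.248
vertex -3.789 2.437 0.712
vertex -3.046 3.494 1.863
endloop
endfacet
facet normal 0.429 0.611 0.665
outer loop
vertex -2.752 3.957 1.248
vertex -3.046 3.494 1.863
vertex -2.189 3.248 1.536
endloop
endfacet
facet normal -0.429 -0.611 -0.666
outer loop
vertex -3.789 2.437 0.712
vertex -2.931 2.192 0.384
vertex -3.437 1.789 1.08
endloop
endfacet
facet normal -0.796 -0.092 0.599
outer loop
vertex -3.789 2.437 0.712
vertex -3.437 1.789 1.08
vertex -3.046 3.494 1.863
endloop
endfacet
facet normal -0.796 -0.092 0.598
outer loop
vertex -3.046 3.494 1.863
vertex -3.437 1.789 1.08
vertex -2.694 2.845 2.232
endloop
endfacet
facet normal 0.429 0.611 0.665
outer loop
vertex -3.046 3.494 1.863
vertex -2.694 2.845 2.232
vertex -2.189 3.248 1.536
endloop
endfacet
facet normal -0.429 -0.610 -0.666
outer loop
vertex -3.437 1.789 1.08
vertex -2.931 2.192 0.384
vertex -2.705 1.444 0.924
endloop
endfacet
facet normal -0.163 -0.673 0.722
outer loop
vertex -3.437 1.789 1.08
vertex -2.705 1.444 0.924
vertex -2.694 2.845 2.232
endloop
endfacet
facet normal -0.163 -0.673 0.722
outer loop
vertex -2.694 2.845 2.232
vertex -2.705 1.444 0.924
vertex -1.962 2.5 2.076
endloop
endfacet
facet normal 0.430 0.611 0.665
outer loop
vertex -2.694 2.845 2.232
vertex -1.962 2.5 2.076
vertex -2.189 3.248 1.536
endloop
endfacet
facet normal -0.429 -0.610 -0.666
outer loop
vertex -2.705 1.444 0.924
vertex -2.931 2.192 0.384
vertex -2.143 1.662 0.362
endloop
endfacet
facet normal 0.592 -0.747 0.303
outer loop
vertex -2.705 1.444 0.924
vertex -2.143 1.662 0.362
vertex -1.962 2.5 2.076
endloop
endfacet
facet normal 0.593 -0.747 0.302
outer loop
vertex -1.962 2.5 2.076
vertex -2.143 1.662 0.362
vertex -1.4 2.718 1.513
endloop
endfacet
facet normal 0.430 0.611 0.665
outer loop
vertex -1.962 2.5 2.076
vertex -1.4 2.718 1.513
vertex -2.189 3.248 1.536
endloop
endfacet
facet normal -0.429 -0.611 -0.665
outer loop
vertex -2.143 1.662 0.362
vertex -2.931 2.192 0.384
vertex -2.175 2.279 -0.184
endloop
endfacet
facet normal 0.902 -0.259 -0.345
outer loop
vertex -2.143 1.662 0.362
vertex -2.175 2.279 -0.184
vertex -1.4 2.718 1.513
endloop
endfacet
facet normal 0.902 -0.258 -0.345
outer loop
vertex -1.4 2.718 1.513
vertex -2.175 2.279 -0.184
vertex -1.432 3.335 0.968
endloop
endfacet
facet normal 0.429 0.610 0.666
outer loop
vertex -1.4 2.718 1.513
vertex -1.432 3.335 0.968
vertex -2.189 3.248 1.536
endloop
endfacet

endsolid


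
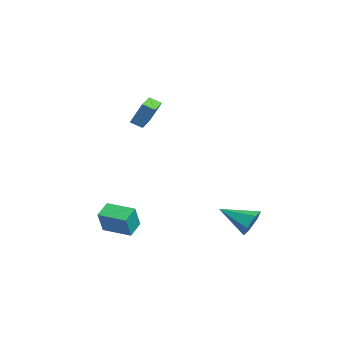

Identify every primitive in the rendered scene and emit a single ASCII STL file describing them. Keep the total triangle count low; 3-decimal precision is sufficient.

solid 
facet normal -0.904 0.418 0.094
outer loop
vertex 0.282 -1.146 4.975
vertex 0.555 -0.471 4.6
vertex -0.164 -1.781 3.508
endloop
endfacet
facet normal -0.333 -0.824 0.458
outer loop
vertex 1.065 -2.349 3.38
vertex 0.282 -1.146 4.975
vertex -0.164 -1.781 3.508
endloop
endfacet
facet normal -0.904 0.418 0.094
outer loop
vertex -0.164 -1.781 3.508
vertex 0.555 -0.471 4.6
vertex 0.109 -1.106 3.132
endloop
endfacet
facet normal -0.269 -0.383 -0.884
outer loop
vertex 0.109 -1.106 3.132
vertex 1.065 -2.349 3.38
vertex -0.164 -1.781 3.508
endloop
endfacet
facet normal 0.269 0.382 0.884
outer loop
vertex 0.282 -1.146 4.975
vertex 1.784 -1.039 4.472
vertex 0.555 -0.471 4.6
endloop
endfacet
facet normal -0.334 -0.824 0.458
outer loop
vertex 1.511 -1.714 4.848
vertex 0.282 -1.146 4.975
vertex 1.065 -2.349 3.38
endloop
endfacet
facet normal 0.269 0.384 0.884
outer loop
vertex 1.511 -1.714 4.848
vertex 1.784 -1.039 4.472
vertex 0.282 -1.146 4.975
endloop
endfacet
facet normal 0.333 0.824 -0.458
outer loop
vertex 0.555 -0.471 4.6
vertex 1.784 -1.039 4.472
vertex 0.109 -1.106 3.132
endloop
endfacet
facet normal -0.268 -0.383 -0.884
outer loop
vertex 1.338 -1.674 3.005
vertex 1.065 -2.349 3.38
vertex 0.109 -1.106 3.132
endloop
endfacet
facet normal 0.333 0.824 -0.458
outer loop
vertex 0.109 -1.106 3.132
vertex 1.784 -1.039 4.472
vertex 1.338 -1.674 3.005
endloop
endfacet
facet normal 0.904 -0.418 -0.094
outer loop
vertex 1.338 -1.674 3.005
vertex 1.511 -1.714 4.848
vertex 1.065 -2.349 3.38
endloop
endfacet
facet normal 0.904 -0.418 -0.094
outer loop
vertex 1.784 -1.039 4.472
vertex 1.511 -1.714 4.848
vertex 1.338 -1.674 3.005
endloop
endfacet
facet normal 0.438 0.804 -0.401
outer loop
vertex 4.912 4.08 -2.817
vertex 4.322 4.019 -3.584
vertex 4.061 4.546 -2.812
endloop
endfacet
facet normal 0.021 0.028 0.999
outer loop
vertex 4.912 4.08 -2.817
vertex 4.061 4.546 -2.812
vertex 3.398 2.321 -2.736
endloop
endfacet
facet normal 0.437 0.805 -0.401
outer loop
vertex 4.061 4.546 -2.812
vertex 4.322 4.019 -3.584
vertex 3.471 4.484 -3.579
endloop
endfacet
facet normal -0.777 0.251 0.577
outer loop
vertex 4.061 4.546 -2.812
vertex 3.471 4.484 -3.579
vertex 3.398 2.321 -2.736
endloop
endfacet
facet normal 0.437 0.805 -0.402
outer loop
vertex 3.471 4.484 -3.579
vertex 4.322 4.019 -3.584
vertex 3.731 3.957 -4.351
endloop
endfacet
facet normal -0.959 -0.074 -0.273
outer loop
vertex 3.471 4.484 -3.579
vertex 3.731 3.957 -4.351
vertex 3.398 2.321 -2.736
endloop
endfacet
facet normal 0.438 0.804 -0.402
outer loop
vertex 3.731 3.957 -4.351
vertex 4.322 4.019 -3.584
vertex 4.582 3.492 -4.355
endloop
endfacet
facet normal -0.344 -0.623 -0.702
outer loop
vertex 3.731 3.957 -4.351
vertex 4.582 3.492 -4.355
vertex 3.398 2.321 -2.736
endloop
endfacet
facet normal 0.438 0.804 -0.402
outer loop
vertex 4.582 3.492 -4.355
vertex 4.322 4.019 -3.584
vertex 5.173 3.553 -3.588
endloop
endfacet
facet normal 0.452 -0.846 -0.281
outer loop
vertex 4.582 3.492 -4.355
vertex 5.173 3.553 -3.588
vertex 3.398 2.321 -2.736
endloop
endfacet
facet normal 0.438 0.804 -0.401
outer loop
vertex 5.173 3.553 -3.588
vertex 4.322 4.019 -3.584
vertex 4.912 4.08 -2.817
endloop
endfacet
facet normal 0.635 -0.520 0.571
outer loop
vertex 5.173 3.553 -3.588
vertex 4.912 4.08 -2.817
vertex 3.398 2.321 -2.736
endloop
endfacet
facet normal -0.585 -0.809 0.064
outer loop
vertex 3.362 -4.484 -2.78
vertex 2.549 -3.854 -2.245
vertex 2.697 -4.117 -4.222
endloop
endfacet
facet normal 0.701 -0.543 -0.462
outer loop
vertex 3.731 -2.686 -4.335
vertex 3.362 -4.484 -2.78
vertex 2.697 -4.117 -4.222
endloop
endfacet
facet normal -0.584 -0.809 0.064
outer loop
vertex 2.697 -4.117 -4.222
vertex 2.549 -3.854 -2.245
vertex 1.883 -3.487 -3.687
endloop
endfacet
facet normal -0.408 0.225 -0.885
outer loop
vertex 1.883 -3.487 -3.687
vertex 3.731 -2.686 -4.335
vertex 2.697 -4.117 -4.222
endloop
endfacet
facet normal 0.408 -0.225 0.885
outer loop
vertex 3.362 -4.484 -2.78
vertex 3.583 -2.423 -2.358
vertex 2.549 -3.854 -2.245
endloop
endfacet
facet normal 0.701 -0.543 -0.462
outer loop
vertex 4.397 -3.053 -2.893
vertex 3.362 -4.484 -2.78
vertex 3.731 -2.686 -4.335
endloop
endfacet
facet normal 0.408 -0.225 0.885
outer loop
vertex 4.397 -3.053 -2.893
vertex 3.583 -2.423 -2.358
vertex 3.362 -4.484 -2.78
endloop
endfacet
facet normal -0.701 0.543 0.462
outer loop
vertex 2.549 -3.854 -2.245
vertex 3.583 -2.423 -2.358
vertex 1.883 -3.487 -3.687
endloop
endfacet
facet normal -0.408 0.225 -0.885
outer loop
vertex 2.918 -2.056 -3.8
vertex 3.731 -2.686 -4.335
vertex 1.883 -3.487 -3.687
endloop
endfacet
facet normal -0.701 0.544 0.462
outer loop
vertex 1.883 -3.487 -3.687
vertex 3.583 -2.423 -2.358
vertex 2.918 -2.056 -3.8
endloop
endfacet
facet normal 0.585 0.809 -0.064
outer loop
vertex 2.918 -2.056 -3.8
vertex 4.397 -3.053 -2.893
vertex 3.731 -2.686 -4.335
endloop
endfacet
facet normal 0.584 0.809 -0.064
outer loop
vertex 3.583 -2.423 -2.358
vertex 4.397 -3.053 -2.893
vertex 2.918 -2.056 -3.8
endloop
endfacet

endsolid


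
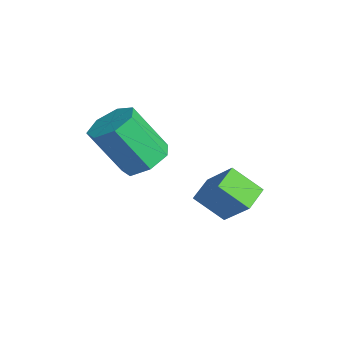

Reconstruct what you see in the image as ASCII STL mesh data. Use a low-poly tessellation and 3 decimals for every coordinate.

solid 
facet normal -0.628 -0.312 -0.713
outer loop
vertex 1.939 -0.613 0.584
vertex 1.244 0.119 0.876
vertex 2.505 0.279 -0.304
endloop
endfacet
facet normal 0.662 -0.697 -0.278
outer loop
vertex 3.516 0.781 0.844
vertex 1.939 -0.613 0.584
vertex 2.505 0.279 -0.304
endloop
endfacet
facet normal -0.628 -0.312 -0.713
outer loop
vertex 2.505 0.279 -0.304
vertex 1.244 0.119 0.876
vertex 1.811 1.01 -0.013
endloop
endfacet
facet normal 0.410 0.646 -0.644
outer loop
vertex 1.811 1.01 -0.013
vertex 3.516 0.781 0.844
vertex 2.505 0.279 -0.304
endloop
endfacet
facet normal -0.410 -0.646 0.644
outer loop
vertex 1.939 -0.613 0.584
vertex 2.255 0.621 2.024
vertex 1.244 0.119 0.876
endloop
endfacet
facet normal 0.662 -0.697 -0.277
outer loop
vertex 2.949 -0.11 1.733
vertex 1.939 -0.613 0.584
vertex 3.516 0.781 0.844
endloop
endfacet
facet normal -0.411 -0.646 0.644
outer loop
vertex 2.949 -0.11 1.733
vertex 2.255 0.621 2.024
vertex 1.939 -0.613 0.584
endloop
endfacet
facet normal -0.661 0.697 0.277
outer loop
vertex 1.244 0.119 0.876
vertex 2.255 0.621 2.024
vertex 1.811 1.01 -0.013
endloop
endfacet
facet normal 0.410 0.646 -0.644
outer loop
vertex 2.821 1.513 1.136
vertex 3.516 0.781 0.844
vertex 1.811 1.01 -0.013
endloop
endfacet
facet normal -0.662 0.696 0.277
outer loop
vertex 1.811 1.01 -0.013
vertex 2.255 0.621 2.024
vertex 2.821 1.513 1.136
endloop
endfacet
facet normal 0.628 0.312 0.713
outer loop
vertex 2.821 1.513 1.136
vertex 2.949 -0.11 1.733
vertex 3.516 0.781 0.844
endloop
endfacet
facet normal 0.628 0.312 0.713
outer loop
vertex 2.255 0.621 2.024
vertex 2.949 -0.11 1.733
vertex 2.821 1.513 1.136
endloop
endfacet
facet normal 0.219 0.502 -0.836
outer loop
vertex 2.583 -2.259 2.771
vertex 1.677 -2.133 2.609
vertex 2.26 -1.59 3.088
endloop
endfacet
facet normal 0.890 0.248 0.383
outer loop
vertex 2.583 -2.259 2.771
vertex 2.26 -1.59 3.088
vertex 2.13 -3.293 4.494
endloop
endfacet
facet normal 0.890 0.248 0.383
outer loop
vertex 2.13 -3.293 4.494
vertex 2.26 -1.59 3.088
vertex 1.807 -2.625 4.811
endloop
endfacet
facet normal -0.220 -0.503 0.836
outer loop
vertex 2.13 -3.293 4.494
vertex 1.807 -2.625 4.811
vertex 1.223 -3.167 4.331
endloop
endfacet
facet normal 0.220 0.502 -0.836
outer loop
vertex 2.26 -1.59 3.088
vertex 1.677 -2.133 2.609
vertex 1.498 -1.33 3.044
endloop
endfacet
facet normal 0.242 0.802 0.546
outer loop
vertex 2.26 -1.59 3.088
vertex 1.498 -1.33 3.044
vertex 1.807 -2.625 4.811
endloop
endfacet
facet normal 0.242 0.802 0.546
outer loop
vertex 1.807 -2.625 4.811
vertex 1.498 -1.33 3.044
vertex 1.045 -2.365 4.766
endloop
endfacet
facet normal -0.221 -0.502 0.836
outer loop
vertex 1.807 -2.625 4.811
vertex 1.045 -2.365 4.766
vertex 1.223 -3.167 4.331
endloop
endfacet
facet normal 0.220 0.502 -0.836
outer loop
vertex 1.498 -1.33 3.044
vertex 1.677 -2.133 2.609
vertex 0.87 -1.675 2.672
endloop
endfacet
facet normal -0.589 0.752 0.297
outer loop
vertex 1.498 -1.33 3.044
vertex 0.87 -1.675 2.672
vertex 1.045 -2.365 4.766
endloop
endfacet
facet normal -0.588 0.752 0.297
outer loop
vertex 1.045 -2.365 4.766
vertex 0.87 -1.675 2.672
vertex 0.417 -2.709 4.394
endloop
endfacet
facet normal -0.220 -0.502 0.836
outer loop
vertex 1.045 -2.365 4.766
vertex 0.417 -2.709 4.394
vertex 1.223 -3.167 4.331
endloop
endfacet
facet normal 0.220 0.503 -0.836
outer loop
vertex 0.87 -1.675 2.672
vertex 1.677 -2.133 2.609
vertex 0.849 -2.364 2.252
endloop
endfacet
facet normal -0.975 0.136 -0.175
outer loop
vertex 0.87 -1.675 2.672
vertex 0.849 -2.364 2.252
vertex 0.417 -2.709 4.394
endloop
endfacet
facet normal -0.975 0.136 -0.175
outer loop
vertex 0.417 -2.709 4.394
vertex 0.849 -2.364 2.252
vertex 0.396 -3.399 3.975
endloop
endfacet
facet normal -0.220 -0.501 0.837
outer loop
vertex 0.417 -2.709 4.394
vertex 0.396 -3.399 3.975
vertex 1.223 -3.167 4.331
endloop
endfacet
facet normal 0.220 0.503 -0.836
outer loop
vertex 0.849 -2.364 2.252
vertex 1.677 -2.133 2.609
vertex 1.452 -2.879 2.101
endloop
endfacet
facet normal -0.627 -0.584 -0.516
outer loop
vertex 0.849 -2.364 2.252
vertex 1.452 -2.879 2.101
vertex 0.396 -3.399 3.975
endloop
endfacet
facet normal -0.627 -0.584 -0.516
outer loop
vertex 0.396 -3.399 3.975
vertex 1.452 -2.879 2.101
vertex 0.999 -3.914 3.824
endloop
endfacet
facet normal -0.219 -0.502 0.837
outer loop
vertex 0.396 -3.399 3.975
vertex 0.999 -3.914 3.824
vertex 1.223 -3.167 4.331
endloop
endfacet
facet normal 0.220 0.503 -0.836
outer loop
vertex 1.452 -2.879 2.101
vertex 1.677 -2.133 2.609
vertex 2.224 -2.832 2.332
endloop
endfacet
facet normal 0.192 -0.863 -0.468
outer loop
vertex 1.452 -2.879 2.101
vertex 2.224 -2.832 2.332
vertex 0.999 -3.914 3.824
endloop
endfacet
facet normal 0.192 -0.863 -0.468
outer loop
vertex 0.999 -3.914 3.824
vertex 2.224 -2.832 2.332
vertex 1.771 -3.867 4.055
endloop
endfacet
facet normal -0.220 -0.502 0.837
outer loop
vertex 0.999 -3.914 3.824
vertex 1.771 -3.867 4.055
vertex 1.223 -3.167 4.331
endloop
endfacet
facet normal 0.219 0.503 -0.836
outer loop
vertex 2.224 -2.832 2.332
vertex 1.677 -2.133 2.609
vertex 2.583 -2.259 2.771
endloop
endfacet
facet normal 0.868 -0.492 -0.067
outer loop
vertex 2.224 -2.832 2.332
vertex 2.583 -2.259 2.771
vertex 1.771 -3.867 4.055
endloop
endfacet
facet normal 0.868 -0.492 -0.067
outer loop
vertex 1.771 -3.867 4.055
vertex 2.583 -2.259 2.771
vertex 2.13 -3.293 4.494
endloop
endfacet
facet normal -0.220 -0.502 0.836
outer loop
vertex 1.771 -3.867 4.055
vertex 2.13 -3.293 4.494
vertex 1.223 -3.167 4.331
endloop
endfacet

endsolid


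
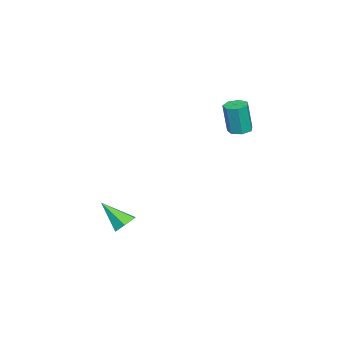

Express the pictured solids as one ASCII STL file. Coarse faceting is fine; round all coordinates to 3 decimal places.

solid 
facet normal 0.105 0.734 -0.671
outer loop
vertex 1.845 -2.135 -2.651
vertex 1.277 -1.855 -2.434
vertex 1.862 -1.684 -2.155
endloop
endfacet
facet normal 0.903 -0.333 0.272
outer loop
vertex 1.845 -2.135 -2.651
vertex 1.862 -1.684 -2.155
vertex 1.103 -3.065 -1.326
endloop
endfacet
facet normal 0.105 0.734 -0.671
outer loop
vertex 1.862 -1.684 -2.155
vertex 1.277 -1.855 -2.434
vertex 1.294 -1.404 -1.938
endloop
endfacet
facet normal 0.454 0.262 0.852
outer loop
vertex 1.862 -1.684 -2.155
vertex 1.294 -1.404 -1.938
vertex 1.103 -3.065 -1.326
endloop
endfacet
facet normal 0.107 0.734 -0.671
outer loop
vertex 1.294 -1.404 -1.938
vertex 1.277 -1.855 -2.434
vertex 0.708 -1.574 -2.217
endloop
endfacet
facet normal -0.484 0.351 0.802
outer loop
vertex 1.294 -1.404 -1.938
vertex 0.708 -1.574 -2.217
vertex 1.103 -3.065 -1.326
endloop
endfacet
facet normal 0.106 0.733 -0.672
outer loop
vertex 0.708 -1.574 -2.217
vertex 1.277 -1.855 -2.434
vertex 0.692 -2.025 -2.712
endloop
endfacet
facet normal -0.973 -0.155 0.172
outer loop
vertex 0.708 -1.574 -2.217
vertex 0.692 -2.025 -2.712
vertex 1.103 -3.065 -1.326
endloop
endfacet
facet normal 0.106 0.734 -0.671
outer loop
vertex 0.692 -2.025 -2.712
vertex 1.277 -1.855 -2.434
vertex 1.26 -2.305 -2.929
endloop
endfacet
facet normal -0.524 -0.748 -0.406
outer loop
vertex 0.692 -2.025 -2.712
vertex 1.26 -2.305 -2.929
vertex 1.103 -3.065 -1.326
endloop
endfacet
facet normal 0.106 0.734 -0.671
outer loop
vertex 1.26 -2.305 -2.929
vertex 1.277 -1.855 -2.434
vertex 1.845 -2.135 -2.651
endloop
endfacet
facet normal 0.413 -0.838 -0.357
outer loop
vertex 1.26 -2.305 -2.929
vertex 1.845 -2.135 -2.651
vertex 1.103 -3.065 -1.326
endloop
endfacet
facet normal -0.087 0.118 -0.989
outer loop
vertex -1.138 2.858 2.902
vertex -1.671 2.606 2.919
vertex -1.532 3.177 2.975
endloop
endfacet
facet normal 0.633 0.773 0.037
outer loop
vertex -1.138 2.858 2.902
vertex -1.532 3.177 2.975
vertex -0.996 2.666 4.504
endloop
endfacet
facet normal 0.633 0.773 0.037
outer loop
vertex -0.996 2.666 4.504
vertex -1.532 3.177 2.975
vertex -1.39 2.985 4.577
endloop
endfacet
facet normal 0.087 -0.118 0.989
outer loop
vertex -0.996 2.666 4.504
vertex -1.39 2.985 4.577
vertex -1.529 2.414 4.521
endloop
endfacet
facet normal -0.088 0.118 -0.989
outer loop
vertex -1.532 3.177 2.975
vertex -1.671 2.606 2.919
vertex -2.031 3.065 3.006
endloop
endfacet
facet normal -0.209 0.969 0.135
outer loop
vertex -1.532 3.177 2.975
vertex -2.031 3.065 3.006
vertex -1.39 2.985 4.577
endloop
endfacet
facet normal -0.207 0.969 0.134
outer loop
vertex -1.39 2.985 4.577
vertex -2.031 3.065 3.006
vertex -1.889 2.874 4.608
endloop
endfacet
facet normal 0.088 -0.118 0.989
outer loop
vertex -1.39 2.985 4.577
vertex -1.889 2.874 4.608
vertex -1.529 2.414 4.521
endloop
endfacet
facet normal -0.087 0.119 -0.989
outer loop
vertex -2.031 3.065 3.006
vertex -1.671 2.606 2.919
vertex -2.259 2.608 2.971
endloop
endfacet
facet normal -0.891 0.435 0.131
outer loop
vertex -2.031 3.065 3.006
vertex -2.259 2.608 2.971
vertex -1.889 2.874 4.608
endloop
endfacet
facet normal -0.891 0.434 0.131
outer loop
vertex -1.889 2.874 4.608
vertex -2.259 2.608 2.971
vertex -2.117 2.416 4.574
endloop
endfacet
facet normal 0.089 -0.118 0.989
outer loop
vertex -1.889 2.874 4.608
vertex -2.117 2.416 4.574
vertex -1.529 2.414 4.521
endloop
endfacet
facet normal -0.087 0.119 -0.989
outer loop
vertex -2.259 2.608 2.971
vertex -1.671 2.606 2.919
vertex -2.044 2.149 2.897
endloop
endfacet
facet normal -0.903 -0.428 0.029
outer loop
vertex -2.259 2.608 2.971
vertex -2.044 2.149 2.897
vertex -2.117 2.416 4.574
endloop
endfacet
facet normal -0.903 -0.428 0.029
outer loop
vertex -2.117 2.416 4.574
vertex -2.044 2.149 2.897
vertex -1.902 1.957 4.5
endloop
endfacet
facet normal 0.089 -0.118 0.989
outer loop
vertex -2.117 2.416 4.574
vertex -1.902 1.957 4.5
vertex -1.529 2.414 4.521
endloop
endfacet
facet normal -0.086 0.118 -0.989
outer loop
vertex -2.044 2.149 2.897
vertex -1.671 2.606 2.919
vertex -1.548 2.034 2.84
endloop
endfacet
facet normal -0.235 -0.967 -0.095
outer loop
vertex -2.044 2.149 2.897
vertex -1.548 2.034 2.84
vertex -1.902 1.957 4.5
endloop
endfacet
facet normal -0.233 -0.968 -0.095
outer loop
vertex -1.902 1.957 4.5
vertex -1.548 2.034 2.84
vertex -1.406 1.843 4.442
endloop
endfacet
facet normal 0.089 -0.118 0.989
outer loop
vertex -1.902 1.957 4.5
vertex -1.406 1.843 4.442
vertex -1.529 2.414 4.521
endloop
endfacet
facet normal -0.087 0.118 -0.989
outer loop
vertex -1.548 2.034 2.84
vertex -1.671 2.606 2.919
vertex -1.145 2.35 2.842
endloop
endfacet
facet normal 0.611 -0.778 -0.147
outer loop
vertex -1.548 2.034 2.84
vertex -1.145 2.35 2.842
vertex -1.406 1.843 4.442
endloop
endfacet
facet normal 0.610 -0.779 -0.147
outer loop
vertex -1.406 1.843 4.442
vertex -1.145 2.35 2.842
vertex -1.003 2.158 4.444
endloop
endfacet
facet normal 0.087 -0.118 0.989
outer loop
vertex -1.406 1.843 4.442
vertex -1.003 2.158 4.444
vertex -1.529 2.414 4.521
endloop
endfacet
facet normal -0.087 0.118 -0.989
outer loop
vertex -1.145 2.35 2.842
vertex -1.671 2.606 2.919
vertex -1.138 2.858 2.902
endloop
endfacet
facet normal 0.996 -0.003 -0.089
outer loop
vertex -1.145 2.35 2.842
vertex -1.138 2.858 2.902
vertex -1.003 2.158 4.444
endloop
endfacet
facet normal 0.996 -0.003 -0.089
outer loop
vertex -1.003 2.158 4.444
vertex -1.138 2.858 2.902
vertex -0.996 2.666 4.504
endloop
endfacet
facet normal 0.087 -0.118 0.989
outer loop
vertex -1.003 2.158 4.444
vertex -0.996 2.666 4.504
vertex -1.529 2.414 4.521
endloop
endfacet

endsolid


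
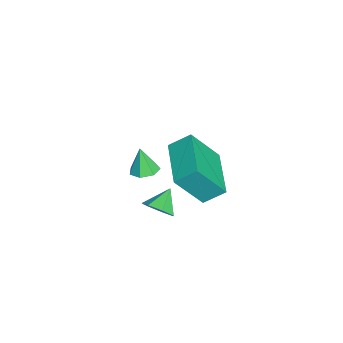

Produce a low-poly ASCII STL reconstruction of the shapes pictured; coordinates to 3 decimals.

solid 
facet normal 0.719 -0.351 -0.600
outer loop
vertex 3.456 -1.428 -2.588
vertex 2.971 -1.635 -3.048
vertex 3.302 -1.02 -3.011
endloop
endfacet
facet normal 0.188 0.740 0.646
outer loop
vertex 3.456 -1.428 -2.588
vertex 3.302 -1.02 -3.011
vertex 2.209 -1.265 -2.412
endloop
endfacet
facet normal 0.719 -0.351 -0.600
outer loop
vertex 3.302 -1.02 -3.011
vertex 2.971 -1.635 -3.048
vertex 2.899 -1.075 -3.462
endloop
endfacet
facet normal -0.191 0.980 0.052
outer loop
vertex 3.302 -1.02 -3.011
vertex 2.899 -1.075 -3.462
vertex 2.209 -1.265 -2.412
endloop
endfacet
facet normal 0.719 -0.351 -0.600
outer loop
vertex 2.899 -1.075 -3.462
vertex 2.971 -1.635 -3.048
vertex 2.55 -1.552 -3.601
endloop
endfacet
facet normal -0.704 0.617 -0.351
outer loop
vertex 2.899 -1.075 -3.462
vertex 2.55 -1.552 -3.601
vertex 2.209 -1.265 -2.412
endloop
endfacet
facet normal 0.719 -0.350 -0.600
outer loop
vertex 2.55 -1.552 -3.601
vertex 2.971 -1.635 -3.048
vertex 2.518 -2.092 -3.324
endloop
endfacet
facet normal -0.963 -0.075 -0.258
outer loop
vertex 2.55 -1.552 -3.601
vertex 2.518 -2.092 -3.324
vertex 2.209 -1.265 -2.412
endloop
endfacet
facet normal 0.719 -0.349 -0.602
outer loop
vertex 2.518 -2.092 -3.324
vertex 2.971 -1.635 -3.048
vertex 2.828 -2.288 -2.84
endloop
endfacet
facet normal -0.773 -0.577 0.262
outer loop
vertex 2.518 -2.092 -3.324
vertex 2.828 -2.288 -2.84
vertex 2.209 -1.265 -2.412
endloop
endfacet
facet normal 0.720 -0.349 -0.600
outer loop
vertex 2.828 -2.288 -2.84
vertex 2.971 -1.635 -3.048
vertex 3.245 -1.992 -2.512
endloop
endfacet
facet normal -0.279 -0.509 0.814
outer loop
vertex 2.828 -2.288 -2.84
vertex 3.245 -1.992 -2.512
vertex 2.209 -1.265 -2.412
endloop
endfacet
facet normal 0.719 -0.350 -0.601
outer loop
vertex 3.245 -1.992 -2.512
vertex 2.971 -1.635 -3.048
vertex 3.456 -1.428 -2.588
endloop
endfacet
facet normal 0.149 0.077 0.986
outer loop
vertex 3.245 -1.992 -2.512
vertex 3.456 -1.428 -2.588
vertex 2.209 -1.265 -2.412
endloop
endfacet
facet normal -0.975 -0.205 0.086
outer loop
vertex 2.969 -0.415 1.709
vertex 2.623 0.611 0.245
vertex 3.09 -1.247 1.097
endloop
endfacet
facet normal 0.190 -0.564 0.804
outer loop
vertex 5.157 -0.811 0.915
vertex 2.969 -0.415 1.709
vertex 3.09 -1.247 1.097
endloop
endfacet
facet normal -0.975 -0.206 0.085
outer loop
vertex 3.09 -1.247 1.097
vertex 2.623 0.611 0.245
vertex 2.745 -0.221 -0.367
endloop
endfacet
facet normal 0.117 -0.800 -0.588
outer loop
vertex 2.745 -0.221 -0.367
vertex 5.157 -0.811 0.915
vertex 3.09 -1.247 1.097
endloop
endfacet
facet normal -0.117 0.800 0.588
outer loop
vertex 2.969 -0.415 1.709
vertex 4.69 1.047 0.063
vertex 2.623 0.611 0.245
endloop
endfacet
facet normal 0.190 -0.564 0.804
outer loop
vertex 5.035 0.021 1.527
vertex 2.969 -0.415 1.709
vertex 5.157 -0.811 0.915
endloop
endfacet
facet normal -0.117 0.800 0.588
outer loop
vertex 5.035 0.021 1.527
vertex 4.69 1.047 0.063
vertex 2.969 -0.415 1.709
endloop
endfacet
facet normal -0.190 0.564 -0.804
outer loop
vertex 2.623 0.611 0.245
vertex 4.69 1.047 0.063
vertex 2.745 -0.221 -0.367
endloop
endfacet
facet normal 0.117 -0.800 -0.588
outer loop
vertex 4.811 0.215 -0.549
vertex 5.157 -0.811 0.915
vertex 2.745 -0.221 -0.367
endloop
endfacet
facet normal -0.190 0.564 -0.804
outer loop
vertex 2.745 -0.221 -0.367
vertex 4.69 1.047 0.063
vertex 4.811 0.215 -0.549
endloop
endfacet
facet normal 0.975 0.206 -0.086
outer loop
vertex 4.811 0.215 -0.549
vertex 5.035 0.021 1.527
vertex 5.157 -0.811 0.915
endloop
endfacet
facet normal 0.975 0.205 -0.086
outer loop
vertex 4.69 1.047 0.063
vertex 5.035 0.021 1.527
vertex 4.811 0.215 -0.549
endloop
endfacet
facet normal 0.159 0.168 -0.973
outer loop
vertex -0.272 -3.15 -4.136
vertex -0.592 -2.597 -4.093
vertex 0.033 -2.703 -4.009
endloop
endfacet
facet normal 0.674 -0.587 0.449
outer loop
vertex -0.272 -3.15 -4.136
vertex 0.033 -2.703 -4.009
vertex -0.788 -2.803 -2.907
endloop
endfacet
facet normal 0.159 0.169 -0.973
outer loop
vertex 0.033 -2.703 -4.009
vertex -0.592 -2.597 -4.093
vertex -0.133 -2.177 -3.945
endloop
endfacet
facet normal 0.782 0.174 0.598
outer loop
vertex 0.033 -2.703 -4.009
vertex -0.133 -2.177 -3.945
vertex -0.788 -2.803 -2.907
endloop
endfacet
facet normal 0.160 0.168 -0.973
outer loop
vertex -0.133 -2.177 -3.945
vertex -0.592 -2.597 -4.093
vertex -0.645 -1.967 -3.993
endloop
endfacet
facet normal 0.251 0.751 0.611
outer loop
vertex -0.133 -2.177 -3.945
vertex -0.645 -1.967 -3.993
vertex -0.788 -2.803 -2.907
endloop
endfacet
facet normal 0.161 0.168 -0.973
outer loop
vertex -0.645 -1.967 -3.993
vertex -0.592 -2.597 -4.093
vertex -1.117 -2.232 -4.117
endloop
endfacet
facet normal -0.522 0.708 0.476
outer loop
vertex -0.645 -1.967 -3.993
vertex -1.117 -2.232 -4.117
vertex -0.788 -2.803 -2.907
endloop
endfacet
facet normal 0.161 0.168 -0.973
outer loop
vertex -1.117 -2.232 -4.117
vertex -0.592 -2.597 -4.093
vertex -1.194 -2.772 -4.223
endloop
endfacet
facet normal -0.952 0.078 0.296
outer loop
vertex -1.117 -2.232 -4.117
vertex -1.194 -2.772 -4.223
vertex -0.788 -2.803 -2.907
endloop
endfacet
facet normal 0.161 0.168 -0.973
outer loop
vertex -1.194 -2.772 -4.223
vertex -0.592 -2.597 -4.093
vertex -0.818 -3.18 -4.231
endloop
endfacet
facet normal -0.718 -0.665 0.206
outer loop
vertex -1.194 -2.772 -4.223
vertex -0.818 -3.18 -4.231
vertex -0.788 -2.803 -2.907
endloop
endfacet
facet normal 0.160 0.168 -0.973
outer loop
vertex -0.818 -3.18 -4.231
vertex -0.592 -2.597 -4.093
vertex -0.272 -3.15 -4.136
endloop
endfacet
facet normal 0.005 -0.962 0.274
outer loop
vertex -0.818 -3.18 -4.231
vertex -0.272 -3.15 -4.136
vertex -0.788 -2.803 -2.907
endloop
endfacet

endsolid


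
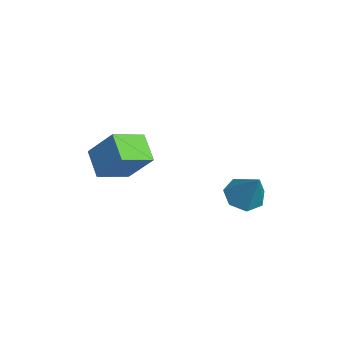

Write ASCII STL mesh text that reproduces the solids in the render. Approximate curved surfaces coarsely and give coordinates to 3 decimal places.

solid 
facet normal -0.541 -0.209 -0.815
outer loop
vertex 1.446 2.732 -0.521
vertex 0.709 2.763 -0.04
vertex 1.109 3.416 -0.473
endloop
endfacet
facet normal 0.870 0.444 -0.216
outer loop
vertex 1.446 2.732 -0.521
vertex 1.109 3.416 -0.473
vertex 1.731 3.157 1.5
endloop
endfacet
facet normal -0.541 -0.209 -0.815
outer loop
vertex 1.109 3.416 -0.473
vertex 0.709 2.763 -0.04
vertex 0.471 3.608 -0.099
endloop
endfacet
facet normal 0.304 0.952 0.029
outer loop
vertex 1.109 3.416 -0.473
vertex 0.471 3.608 -0.099
vertex 1.731 3.157 1.5
endloop
endfacet
facet normal -0.541 -0.209 -0.815
outer loop
vertex 0.471 3.608 -0.099
vertex 0.709 2.763 -0.04
vertex 0.013 3.163 0.319
endloop
endfacet
facet normal -0.334 0.805 0.490
outer loop
vertex 0.471 3.608 -0.099
vertex 0.013 3.163 0.319
vertex 1.731 3.157 1.5
endloop
endfacet
facet normal -0.541 -0.209 -0.815
outer loop
vertex 0.013 3.163 0.319
vertex 0.709 2.763 -0.04
vertex 0.079 2.417 0.467
endloop
endfacet
facet normal -0.563 0.113 0.819
outer loop
vertex 0.013 3.163 0.319
vertex 0.079 2.417 0.467
vertex 1.731 3.157 1.5
endloop
endfacet
facet normal -0.541 -0.209 -0.815
outer loop
vertex 0.079 2.417 0.467
vertex 0.709 2.763 -0.04
vertex 0.619 1.931 0.233
endloop
endfacet
facet normal -0.210 -0.604 0.769
outer loop
vertex 0.079 2.417 0.467
vertex 0.619 1.931 0.233
vertex 1.731 3.157 1.5
endloop
endfacet
facet normal -0.541 -0.209 -0.815
outer loop
vertex 0.619 1.931 0.233
vertex 0.709 2.763 -0.04
vertex 1.228 2.071 -0.207
endloop
endfacet
facet normal 0.458 -0.805 0.377
outer loop
vertex 0.619 1.931 0.233
vertex 1.228 2.071 -0.207
vertex 1.731 3.157 1.5
endloop
endfacet
facet normal -0.541 -0.209 -0.815
outer loop
vertex 1.228 2.071 -0.207
vertex 0.709 2.763 -0.04
vertex 1.446 2.732 -0.521
endloop
endfacet
facet normal 0.939 -0.339 -0.061
outer loop
vertex 1.228 2.071 -0.207
vertex 1.446 2.732 -0.521
vertex 1.731 3.157 1.5
endloop
endfacet
facet normal -0.400 -0.507 -0.764
outer loop
vertex -2.784 -3.077 0.725
vertex -3.429 -1.724 0.164
vertex -1.615 -2.839 -0.045
endloop
endfacet
facet normal 0.403 -0.846 0.350
outer loop
vertex -0.871 -1.896 1.376
vertex -2.784 -3.077 0.725
vertex -1.615 -2.839 -0.045
endloop
endfacet
facet normal -0.400 -0.507 -0.764
outer loop
vertex -1.615 -2.839 -0.045
vertex -3.429 -1.724 0.164
vertex -2.259 -1.486 -0.606
endloop
endfacet
facet normal 0.824 0.167 -0.542
outer loop
vertex -2.259 -1.486 -0.606
vertex -0.871 -1.896 1.376
vertex -1.615 -2.839 -0.045
endloop
endfacet
facet normal -0.823 -0.168 0.542
outer loop
vertex -2.784 -3.077 0.725
vertex -2.685 -0.781 1.585
vertex -3.429 -1.724 0.164
endloop
endfacet
facet normal 0.403 -0.846 0.351
outer loop
vertex -2.041 -2.134 2.146
vertex -2.784 -3.077 0.725
vertex -0.871 -1.896 1.376
endloop
endfacet
facet normal -0.824 -0.167 0.542
outer loop
vertex -2.041 -2.134 2.146
vertex -2.685 -0.781 1.585
vertex -2.784 -3.077 0.725
endloop
endfacet
facet normal -0.403 0.846 -0.350
outer loop
vertex -3.429 -1.724 0.164
vertex -2.685 -0.781 1.585
vertex -2.259 -1.486 -0.606
endloop
endfacet
facet normal 0.823 0.168 -0.542
outer loop
vertex -1.516 -0.543 0.815
vertex -0.871 -1.896 1.376
vertex -2.259 -1.486 -0.606
endloop
endfacet
facet normal -0.403 0.845 -0.350
outer loop
vertex -2.259 -1.486 -0.606
vertex -2.685 -0.781 1.585
vertex -1.516 -0.543 0.815
endloop
endfacet
facet normal 0.399 0.507 0.764
outer loop
vertex -1.516 -0.543 0.815
vertex -2.041 -2.134 2.146
vertex -0.871 -1.896 1.376
endloop
endfacet
facet normal 0.400 0.507 0.764
outer loop
vertex -2.685 -0.781 1.585
vertex -2.041 -2.134 2.146
vertex -1.516 -0.543 0.815
endloop
endfacet

endsolid


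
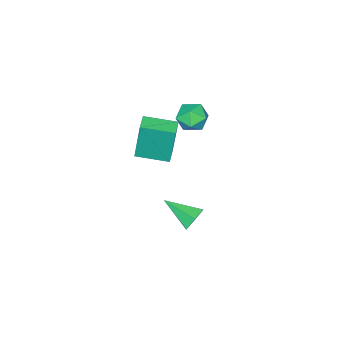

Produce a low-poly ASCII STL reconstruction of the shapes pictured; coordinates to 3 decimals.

solid 
facet normal -0.140 0.499 0.855
outer loop
vertex 2.119 -1.041 2.352
vertex 1.704 -1.679 2.656
vertex 2.516 -1.631 2.761
endloop
endfacet
facet normal 0.471 0.694 0.544
outer loop
vertex 2.119 -1.041 2.352
vertex 2.516 -1.631 2.761
vertex 2.841 -1.316 2.078
endloop
endfacet
facet normal 0.318 0.942 -0.108
outer loop
vertex 2.119 -1.041 2.352
vertex 2.841 -1.316 2.078
vertex 2.231 -1.171 1.55
endloop
endfacet
facet normal -0.388 0.900 -0.200
outer loop
vertex 2.119 -1.041 2.352
vertex 2.231 -1.171 1.55
vertex 1.528 -1.395 1.907
endloop
endfacet
facet normal -0.672 0.626 0.395
outer loop
vertex 2.119 -1.041 2.352
vertex 1.528 -1.395 1.907
vertex 1.704 -1.679 2.656
endloop
endfacet
facet normal 0.876 0.112 0.469
outer loop
vertex 2.841 -1.316 2.078
vertex 2.516 -1.631 2.761
vertex 2.872 -2.125 2.213
endloop
endfacet
facet normal -0.114 -0.204 0.972
outer loop
vertex 2.516 -1.631 2.761
vertex 1.704 -1.679 2.656
vertex 2.169 -2.349 2.57
endloop
endfacet
facet normal -0.973 0.001 0.229
outer loop
vertex 1.704 -1.679 2.656
vertex 1.528 -1.395 1.907
vertex 1.559 -2.204 2.042
endloop
endfacet
facet normal -0.514 0.444 -0.734
outer loop
vertex 1.528 -1.395 1.907
vertex 2.231 -1.171 1.55
vertex 1.884 -1.889 1.359
endloop
endfacet
facet normal 0.629 0.511 -0.586
outer loop
vertex 2.231 -1.171 1.55
vertex 2.841 -1.316 2.078
vertex 2.696 -1.841 1.464
endloop
endfacet
facet normal 0.388 -0.900 0.200
outer loop
vertex 2.281 -2.479 1.768
vertex 2.872 -2.125 2.213
vertex 2.169 -2.349 2.57
endloop
endfacet
facet normal -0.318 -0.942 0.108
outer loop
vertex 2.281 -2.479 1.768
vertex 2.169 -2.349 2.57
vertex 1.559 -2.204 2.042
endloop
endfacet
facet normal -0.471 -0.694 -0.544
outer loop
vertex 2.281 -2.479 1.768
vertex 1.559 -2.204 2.042
vertex 1.884 -1.889 1.359
endloop
endfacet
facet normal 0.140 -0.499 -0.855
outer loop
vertex 2.281 -2.479 1.768
vertex 1.884 -1.889 1.359
vertex 2.696 -1.841 1.464
endloop
endfacet
facet normal 0.672 -0.626 -0.395
outer loop
vertex 2.281 -2.479 1.768
vertex 2.696 -1.841 1.464
vertex 2.872 -2.125 2.213
endloop
endfacet
facet normal 0.514 -0.444 0.734
outer loop
vertex 2.169 -2.349 2.57
vertex 2.872 -2.125 2.213
vertex 2.516 -1.631 2.761
endloop
endfacet
facet normal -0.629 -0.511 0.586
outer loop
vertex 1.559 -2.204 2.042
vertex 2.169 -2.349 2.57
vertex 1.704 -1.679 2.656
endloop
endfacet
facet normal -0.876 -0.112 -0.469
outer loop
vertex 1.884 -1.889 1.359
vertex 1.559 -2.204 2.042
vertex 1.528 -1.395 1.907
endloop
endfacet
facet normal 0.114 0.204 -0.972
outer loop
vertex 2.696 -1.841 1.464
vertex 1.884 -1.889 1.359
vertex 2.231 -1.171 1.55
endloop
endfacet
facet normal 0.973 -0.001 -0.229
outer loop
vertex 2.872 -2.125 2.213
vertex 2.696 -1.841 1.464
vertex 2.841 -1.316 2.078
endloop
endfacet
facet normal -0.522 0.844 -0.124
outer loop
vertex 3.059 -1.811 2.289
vertex 3.774 -1.37 2.281
vertex 3.177 -2.042 0.226
endloop
endfacet
facet normal -0.851 -0.525 0.010
outer loop
vertex 3.986 -3.35 0.419
vertex 3.059 -1.811 2.289
vertex 3.177 -2.042 0.226
endloop
endfacet
facet normal -0.522 0.844 -0.124
outer loop
vertex 3.177 -2.042 0.226
vertex 3.774 -1.37 2.281
vertex 3.892 -1.601 0.217
endloop
endfacet
facet normal 0.056 -0.112 -0.992
outer loop
vertex 3.892 -1.601 0.217
vertex 3.986 -3.35 0.419
vertex 3.177 -2.042 0.226
endloop
endfacet
facet normal -0.057 0.111 0.992
outer loop
vertex 3.059 -1.811 2.289
vertex 4.583 -2.678 2.474
vertex 3.774 -1.37 2.281
endloop
endfacet
facet normal -0.851 -0.525 0.010
outer loop
vertex 3.868 -3.119 2.483
vertex 3.059 -1.811 2.289
vertex 3.986 -3.35 0.419
endloop
endfacet
facet normal -0.057 0.112 0.992
outer loop
vertex 3.868 -3.119 2.483
vertex 4.583 -2.678 2.474
vertex 3.059 -1.811 2.289
endloop
endfacet
facet normal 0.851 0.525 -0.010
outer loop
vertex 3.774 -1.37 2.281
vertex 4.583 -2.678 2.474
vertex 3.892 -1.601 0.217
endloop
endfacet
facet normal 0.058 -0.111 -0.992
outer loop
vertex 4.701 -2.909 0.411
vertex 3.986 -3.35 0.419
vertex 3.892 -1.601 0.217
endloop
endfacet
facet normal 0.851 0.525 -0.010
outer loop
vertex 3.892 -1.601 0.217
vertex 4.583 -2.678 2.474
vertex 4.701 -2.909 0.411
endloop
endfacet
facet normal 0.522 -0.844 0.124
outer loop
vertex 4.701 -2.909 0.411
vertex 3.868 -3.119 2.483
vertex 3.986 -3.35 0.419
endloop
endfacet
facet normal 0.522 -0.844 0.124
outer loop
vertex 4.583 -2.678 2.474
vertex 3.868 -3.119 2.483
vertex 4.701 -2.909 0.411
endloop
endfacet
facet normal -0.180 0.898 -0.402
outer loop
vertex 3.531 -0.961 -4.57
vertex 3.188 -0.761 -3.969
vertex 3.896 -0.648 -4.034
endloop
endfacet
facet normal 0.853 -0.376 -0.361
outer loop
vertex 3.531 -0.961 -4.57
vertex 3.896 -0.648 -4.034
vertex 3.492 -2.279 -3.291
endloop
endfacet
facet normal -0.180 0.898 -0.401
outer loop
vertex 3.896 -0.648 -4.034
vertex 3.188 -0.761 -3.969
vertex 3.554 -0.448 -3.433
endloop
endfacet
facet normal 0.870 0.009 0.492
outer loop
vertex 3.896 -0.648 -4.034
vertex 3.554 -0.448 -3.433
vertex 3.492 -2.279 -3.291
endloop
endfacet
facet normal -0.180 0.898 -0.402
outer loop
vertex 3.554 -0.448 -3.433
vertex 3.188 -0.761 -3.969
vertex 2.845 -0.561 -3.368
endloop
endfacet
facet normal 0.079 0.074 0.994
outer loop
vertex 3.554 -0.448 -3.433
vertex 2.845 -0.561 -3.368
vertex 3.492 -2.279 -3.291
endloop
endfacet
facet normal -0.180 0.898 -0.402
outer loop
vertex 2.845 -0.561 -3.368
vertex 3.188 -0.761 -3.969
vertex 2.48 -0.874 -3.904
endloop
endfacet
facet normal -0.728 -0.246 0.640
outer loop
vertex 2.845 -0.561 -3.368
vertex 2.48 -0.874 -3.904
vertex 3.492 -2.279 -3.291
endloop
endfacet
facet normal -0.180 0.898 -0.402
outer loop
vertex 2.48 -0.874 -3.904
vertex 3.188 -0.761 -3.969
vertex 2.823 -1.074 -4.505
endloop
endfacet
facet normal -0.745 -0.631 -0.215
outer loop
vertex 2.48 -0.874 -3.904
vertex 2.823 -1.074 -4.505
vertex 3.492 -2.279 -3.291
endloop
endfacet
facet normal -0.180 0.898 -0.402
outer loop
vertex 2.823 -1.074 -4.505
vertex 3.188 -0.761 -3.969
vertex 3.531 -0.961 -4.57
endloop
endfacet
facet normal 0.045 -0.696 -0.716
outer loop
vertex 2.823 -1.074 -4.505
vertex 3.531 -0.961 -4.57
vertex 3.492 -2.279 -3.291
endloop
endfacet

endsolid
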